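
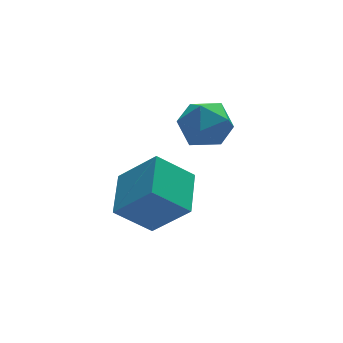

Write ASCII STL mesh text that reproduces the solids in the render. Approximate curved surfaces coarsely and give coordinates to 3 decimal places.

solid 
facet normal -0.661 0.746 0.075
outer loop
vertex -1.544 -0.038 3.088
vertex -1.971 -0.495 3.867
vertex -1.224 0.152 4.015
endloop
endfacet
facet normal -0.041 0.981 -0.187
outer loop
vertex -1.544 -0.038 3.088
vertex -1.224 0.152 4.015
vertex -0.565 0.038 3.273
endloop
endfacet
facet normal 0.100 0.614 -0.783
outer loop
vertex -1.544 -0.038 3.088
vertex -0.565 0.038 3.273
vertex -0.905 -0.68 2.666
endloop
endfacet
facet normal -0.434 0.152 -0.888
outer loop
vertex -1.544 -0.038 3.088
vertex -0.905 -0.68 2.666
vertex -1.773 -1.009 3.034
endloop
endfacet
facet normal -0.904 0.233 -0.359
outer loop
vertex -1.544 -0.038 3.088
vertex -1.773 -1.009 3.034
vertex -1.971 -0.495 3.867
endloop
endfacet
facet normal 0.469 0.834 0.289
outer loop
vertex -0.565 0.038 3.273
vertex -1.224 0.152 4.015
vertex -0.387 -0.371 4.166
endloop
endfacet
facet normal -0.534 0.454 0.713
outer loop
vertex -1.224 0.152 4.015
vertex -1.971 -0.495 3.867
vertex -1.255 -0.7 4.534
endloop
endfacet
facet normal -0.926 -0.377 0.012
outer loop
vertex -1.971 -0.495 3.867
vertex -1.773 -1.009 3.034
vertex -1.595 -1.418 3.927
endloop
endfacet
facet normal -0.165 -0.509 -0.845
outer loop
vertex -1.773 -1.009 3.034
vertex -0.905 -0.68 2.666
vertex -0.936 -1.532 3.185
endloop
endfacet
facet normal 0.698 0.240 -0.675
outer loop
vertex -0.905 -0.68 2.666
vertex -0.565 0.038 3.273
vertex -0.189 -0.885 3.333
endloop
endfacet
facet normal 0.434 -0.152 0.888
outer loop
vertex -0.616 -1.342 4.112
vertex -0.387 -0.371 4.166
vertex -1.255 -0.7 4.534
endloop
endfacet
facet normal -0.100 -0.614 0.783
outer loop
vertex -0.616 -1.342 4.112
vertex -1.255 -0.7 4.534
vertex -1.595 -1.418 3.927
endloop
endfacet
facet normal 0.041 -0.981 0.187
outer loop
vertex -0.616 -1.342 4.112
vertex -1.595 -1.418 3.927
vertex -0.936 -1.532 3.185
endloop
endfacet
facet normal 0.661 -0.746 -0.075
outer loop
vertex -0.616 -1.342 4.112
vertex -0.936 -1.532 3.185
vertex -0.189 -0.885 3.333
endloop
endfacet
facet normal 0.904 -0.233 0.359
outer loop
vertex -0.616 -1.342 4.112
vertex -0.189 -0.885 3.333
vertex -0.387 -0.371 4.166
endloop
endfacet
facet normal 0.165 0.509 0.845
outer loop
vertex -1.255 -0.7 4.534
vertex -0.387 -0.371 4.166
vertex -1.224 0.152 4.015
endloop
endfacet
facet normal -0.698 -0.240 0.675
outer loop
vertex -1.595 -1.418 3.927
vertex -1.255 -0.7 4.534
vertex -1.971 -0.495 3.867
endloop
endfacet
facet normal -0.469 -0.834 -0.289
outer loop
vertex -0.936 -1.532 3.185
vertex -1.595 -1.418 3.927
vertex -1.773 -1.009 3.034
endloop
endfacet
facet normal 0.534 -0.454 -0.713
outer loop
vertex -0.189 -0.885 3.333
vertex -0.936 -1.532 3.185
vertex -0.905 -0.68 2.666
endloop
endfacet
facet normal 0.926 0.377 -0.012
outer loop
vertex -0.387 -0.371 4.166
vertex -0.189 -0.885 3.333
vertex -0.565 0.038 3.273
endloop
endfacet
facet normal -0.725 0.209 0.656
outer loop
vertex -4.373 -4.116 3.963
vertex -3.626 -2.731 4.347
vertex -5.263 -3.29 2.717
endloop
endfacet
facet normal -0.461 -0.855 -0.238
outer loop
vertex -4.154 -3.609 1.713
vertex -4.373 -4.116 3.963
vertex -5.263 -3.29 2.717
endloop
endfacet
facet normal -0.725 0.208 0.657
outer loop
vertex -5.263 -3.29 2.717
vertex -3.626 -2.731 4.347
vertex -4.517 -1.905 3.101
endloop
endfacet
facet normal -0.512 0.474 -0.716
outer loop
vertex -4.517 -1.905 3.101
vertex -4.154 -3.609 1.713
vertex -5.263 -3.29 2.717
endloop
endfacet
facet normal 0.512 -0.475 0.716
outer loop
vertex -4.373 -4.116 3.963
vertex -2.517 -3.05 3.343
vertex -3.626 -2.731 4.347
endloop
endfacet
facet normal -0.461 -0.855 -0.238
outer loop
vertex -3.263 -4.435 2.959
vertex -4.373 -4.116 3.963
vertex -4.154 -3.609 1.713
endloop
endfacet
facet normal 0.512 -0.474 0.716
outer loop
vertex -3.263 -4.435 2.959
vertex -2.517 -3.05 3.343
vertex -4.373 -4.116 3.963
endloop
endfacet
facet normal 0.461 0.855 0.237
outer loop
vertex -3.626 -2.731 4.347
vertex -2.517 -3.05 3.343
vertex -4.517 -1.905 3.101
endloop
endfacet
facet normal -0.512 0.475 -0.716
outer loop
vertex -3.407 -2.224 2.097
vertex -4.154 -3.609 1.713
vertex -4.517 -1.905 3.101
endloop
endfacet
facet normal 0.461 0.855 0.238
outer loop
vertex -4.517 -1.905 3.101
vertex -2.517 -3.05 3.343
vertex -3.407 -2.224 2.097
endloop
endfacet
facet normal 0.725 -0.209 -0.657
outer loop
vertex -3.407 -2.224 2.097
vertex -3.263 -4.435 2.959
vertex -4.154 -3.609 1.713
endloop
endfacet
facet normal 0.725 -0.209 -0.656
outer loop
vertex -2.517 -3.05 3.343
vertex -3.263 -4.435 2.959
vertex -3.407 -2.224 2.097
endloop
endfacet

endsolid


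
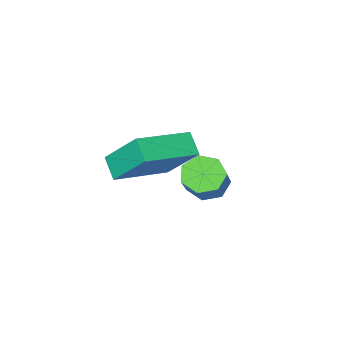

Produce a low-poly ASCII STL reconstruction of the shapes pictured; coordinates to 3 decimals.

solid 
facet normal -0.975 -0.023 -0.223
outer loop
vertex 1.785 2.27 1.33
vertex 1.408 3.588 2.841
vertex 1.907 3.002 0.722
endloop
endfacet
facet normal 0.185 -0.646 -0.741
outer loop
vertex 3.992 3.052 1.199
vertex 1.785 2.27 1.33
vertex 1.907 3.002 0.722
endloop
endfacet
facet normal -0.975 -0.024 -0.223
outer loop
vertex 1.907 3.002 0.722
vertex 1.408 3.588 2.841
vertex 1.529 4.32 2.233
endloop
endfacet
facet normal 0.127 0.763 -0.634
outer loop
vertex 1.529 4.32 2.233
vertex 3.992 3.052 1.199
vertex 1.907 3.002 0.722
endloop
endfacet
facet normal -0.127 -0.763 0.634
outer loop
vertex 1.785 2.27 1.33
vertex 3.493 3.638 3.318
vertex 1.408 3.588 2.841
endloop
endfacet
facet normal 0.185 -0.646 -0.741
outer loop
vertex 3.871 2.32 1.807
vertex 1.785 2.27 1.33
vertex 3.992 3.052 1.199
endloop
endfacet
facet normal -0.127 -0.763 0.634
outer loop
vertex 3.871 2.32 1.807
vertex 3.493 3.638 3.318
vertex 1.785 2.27 1.33
endloop
endfacet
facet normal -0.185 0.646 0.741
outer loop
vertex 1.408 3.588 2.841
vertex 3.493 3.638 3.318
vertex 1.529 4.32 2.233
endloop
endfacet
facet normal 0.127 0.763 -0.634
outer loop
vertex 3.615 4.37 2.71
vertex 3.992 3.052 1.199
vertex 1.529 4.32 2.233
endloop
endfacet
facet normal -0.185 0.646 0.741
outer loop
vertex 1.529 4.32 2.233
vertex 3.493 3.638 3.318
vertex 3.615 4.37 2.71
endloop
endfacet
facet normal 0.975 0.024 0.223
outer loop
vertex 3.615 4.37 2.71
vertex 3.871 2.32 1.807
vertex 3.992 3.052 1.199
endloop
endfacet
facet normal 0.974 0.023 0.224
outer loop
vertex 3.493 3.638 3.318
vertex 3.871 2.32 1.807
vertex 3.615 4.37 2.71
endloop
endfacet
facet normal -0.461 -0.546 -0.700
outer loop
vertex -0.236 1.869 -2.246
vertex -0.696 1.525 -1.675
vertex -0.842 2.197 -2.103
endloop
endfacet
facet normal 0.215 0.696 -0.685
outer loop
vertex -0.236 1.869 -2.246
vertex -0.842 2.197 -2.103
vertex 0.716 3.0 -0.796
endloop
endfacet
facet normal 0.215 0.696 -0.685
outer loop
vertex 0.716 3.0 -0.796
vertex -0.842 2.197 -2.103
vertex 0.11 3.327 -0.654
endloop
endfacet
facet normal 0.459 0.547 0.700
outer loop
vertex 0.716 3.0 -0.796
vertex 0.11 3.327 -0.654
vertex 0.256 2.655 -0.225
endloop
endfacet
facet normal -0.460 -0.546 -0.700
outer loop
vertex -0.842 2.197 -2.103
vertex -0.696 1.525 -1.675
vertex -1.337 2.018 -1.638
endloop
endfacet
facet normal -0.540 0.798 -0.268
outer loop
vertex -0.842 2.197 -2.103
vertex -1.337 2.018 -1.638
vertex 0.11 3.327 -0.654
endloop
endfacet
facet normal -0.540 0.798 -0.268
outer loop
vertex 0.11 3.327 -0.654
vertex -1.337 2.018 -1.638
vertex -0.386 3.148 -0.189
endloop
endfacet
facet normal 0.459 0.547 0.700
outer loop
vertex 0.11 3.327 -0.654
vertex -0.386 3.148 -0.189
vertex 0.256 2.655 -0.225
endloop
endfacet
facet normal -0.460 -0.546 -0.700
outer loop
vertex -1.337 2.018 -1.638
vertex -0.696 1.525 -1.675
vertex -1.35 1.468 -1.201
endloop
endfacet
facet normal -0.888 0.299 0.350
outer loop
vertex -1.337 2.018 -1.638
vertex -1.35 1.468 -1.201
vertex -0.386 3.148 -0.189
endloop
endfacet
facet normal -0.888 0.298 0.350
outer loop
vertex -0.386 3.148 -0.189
vertex -1.35 1.468 -1.201
vertex -0.398 2.598 0.249
endloop
endfacet
facet normal 0.459 0.547 0.700
outer loop
vertex -0.386 3.148 -0.189
vertex -0.398 2.598 0.249
vertex 0.256 2.655 -0.225
endloop
endfacet
facet normal -0.460 -0.547 -0.700
outer loop
vertex -1.35 1.468 -1.201
vertex -0.696 1.525 -1.675
vertex -0.87 0.961 -1.12
endloop
endfacet
facet normal -0.568 -0.425 0.704
outer loop
vertex -1.35 1.468 -1.201
vertex -0.87 0.961 -1.12
vertex -0.398 2.598 0.249
endloop
endfacet
facet normal -0.567 -0.426 0.705
outer loop
vertex -0.398 2.598 0.249
vertex -0.87 0.961 -1.12
vertex 0.082 2.091 0.329
endloop
endfacet
facet normal 0.460 0.546 0.700
outer loop
vertex -0.398 2.598 0.249
vertex 0.082 2.091 0.329
vertex 0.256 2.655 -0.225
endloop
endfacet
facet normal -0.460 -0.547 -0.700
outer loop
vertex -0.87 0.961 -1.12
vertex -0.696 1.525 -1.675
vertex -0.259 0.878 -1.457
endloop
endfacet
facet normal 0.179 -0.829 0.529
outer loop
vertex -0.87 0.961 -1.12
vertex -0.259 0.878 -1.457
vertex 0.082 2.091 0.329
endloop
endfacet
facet normal 0.180 -0.829 0.529
outer loop
vertex 0.082 2.091 0.329
vertex -0.259 0.878 -1.457
vertex 0.693 2.009 -0.008
endloop
endfacet
facet normal 0.460 0.546 0.700
outer loop
vertex 0.082 2.091 0.329
vertex 0.693 2.009 -0.008
vertex 0.256 2.655 -0.225
endloop
endfacet
facet normal -0.460 -0.546 -0.700
outer loop
vertex -0.259 0.878 -1.457
vertex -0.696 1.525 -1.675
vertex 0.023 1.283 -1.958
endloop
endfacet
facet normal 0.792 -0.608 -0.046
outer loop
vertex -0.259 0.878 -1.457
vertex 0.023 1.283 -1.958
vertex 0.693 2.009 -0.008
endloop
endfacet
facet normal 0.792 -0.609 -0.045
outer loop
vertex 0.693 2.009 -0.008
vertex 0.023 1.283 -1.958
vertex 0.975 2.413 -0.509
endloop
endfacet
facet normal 0.460 0.546 0.700
outer loop
vertex 0.693 2.009 -0.008
vertex 0.975 2.413 -0.509
vertex 0.256 2.655 -0.225
endloop
endfacet
facet normal -0.460 -0.547 -0.700
outer loop
vertex 0.023 1.283 -1.958
vertex -0.696 1.525 -1.675
vertex -0.236 1.869 -2.246
endloop
endfacet
facet normal 0.808 0.070 -0.585
outer loop
vertex 0.023 1.283 -1.958
vertex -0.236 1.869 -2.246
vertex 0.975 2.413 -0.509
endloop
endfacet
facet normal 0.808 0.070 -0.585
outer loop
vertex 0.975 2.413 -0.509
vertex -0.236 1.869 -2.246
vertex 0.716 3.0 -0.796
endloop
endfacet
facet normal 0.460 0.546 0.700
outer loop
vertex 0.975 2.413 -0.509
vertex 0.716 3.0 -0.796
vertex 0.256 2.655 -0.225
endloop
endfacet

endsolid


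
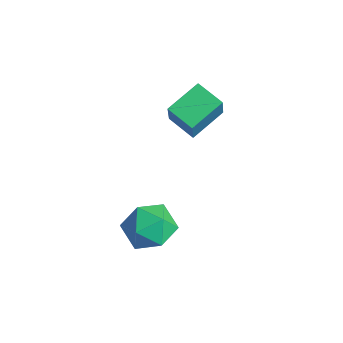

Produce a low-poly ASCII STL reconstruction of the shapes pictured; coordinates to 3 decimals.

solid 
facet normal -0.926 -0.223 0.305
outer loop
vertex -3.04 0.748 1.6
vertex -3.227 2.366 2.213
vertex -3.612 1.212 0.202
endloop
endfacet
facet normal 0.107 -0.930 -0.352
outer loop
vertex -2.353 1.514 -0.213
vertex -3.04 0.748 1.6
vertex -3.612 1.212 0.202
endloop
endfacet
facet normal -0.926 -0.223 0.305
outer loop
vertex -3.612 1.212 0.202
vertex -3.227 2.366 2.213
vertex -3.799 2.829 0.815
endloop
endfacet
facet normal -0.362 0.294 -0.885
outer loop
vertex -3.799 2.829 0.815
vertex -2.353 1.514 -0.213
vertex -3.612 1.212 0.202
endloop
endfacet
facet normal 0.362 -0.293 0.885
outer loop
vertex -3.04 0.748 1.6
vertex -1.968 2.668 1.798
vertex -3.227 2.366 2.213
endloop
endfacet
facet normal 0.108 -0.930 -0.352
outer loop
vertex -1.781 1.051 1.185
vertex -3.04 0.748 1.6
vertex -2.353 1.514 -0.213
endloop
endfacet
facet normal 0.362 -0.293 0.885
outer loop
vertex -1.781 1.051 1.185
vertex -1.968 2.668 1.798
vertex -3.04 0.748 1.6
endloop
endfacet
facet normal -0.107 0.930 0.352
outer loop
vertex -3.227 2.366 2.213
vertex -1.968 2.668 1.798
vertex -3.799 2.829 0.815
endloop
endfacet
facet normal -0.362 0.293 -0.885
outer loop
vertex -2.54 3.132 0.4
vertex -2.353 1.514 -0.213
vertex -3.799 2.829 0.815
endloop
endfacet
facet normal -0.108 0.930 0.353
outer loop
vertex -3.799 2.829 0.815
vertex -1.968 2.668 1.798
vertex -2.54 3.132 0.4
endloop
endfacet
facet normal 0.926 0.223 -0.305
outer loop
vertex -2.54 3.132 0.4
vertex -1.781 1.051 1.185
vertex -2.353 1.514 -0.213
endloop
endfacet
facet normal 0.926 0.223 -0.305
outer loop
vertex -1.968 2.668 1.798
vertex -1.781 1.051 1.185
vertex -2.54 3.132 0.4
endloop
endfacet
facet normal 0.209 -0.328 0.921
outer loop
vertex -0.554 -1.194 -2.503
vertex -1.689 -1.661 -2.412
vertex -0.775 -2.349 -2.864
endloop
endfacet
facet normal 0.796 -0.314 0.517
outer loop
vertex -0.554 -1.194 -2.503
vertex -0.775 -2.349 -2.864
vertex -0.049 -1.622 -3.541
endloop
endfacet
facet normal 0.890 0.355 0.287
outer loop
vertex -0.554 -1.194 -2.503
vertex -0.049 -1.622 -3.541
vertex -0.514 -0.484 -3.507
endloop
endfacet
facet normal 0.360 0.755 0.548
outer loop
vertex -0.554 -1.194 -2.503
vertex -0.514 -0.484 -3.507
vertex -1.528 -0.507 -2.809
endloop
endfacet
facet normal -0.061 0.332 0.941
outer loop
vertex -0.554 -1.194 -2.503
vertex -1.528 -0.507 -2.809
vertex -1.689 -1.661 -2.412
endloop
endfacet
facet normal 0.682 -0.729 -0.052
outer loop
vertex -0.049 -1.622 -3.541
vertex -0.775 -2.349 -2.864
vertex -0.872 -2.353 -4.091
endloop
endfacet
facet normal -0.268 -0.752 0.602
outer loop
vertex -0.775 -2.349 -2.864
vertex -1.689 -1.661 -2.412
vertex -1.886 -2.376 -3.393
endloop
endfacet
facet normal -0.705 0.317 0.634
outer loop
vertex -1.689 -1.661 -2.412
vertex -1.528 -0.507 -2.809
vertex -2.351 -1.238 -3.359
endloop
endfacet
facet normal -0.024 1.000 -0.001
outer loop
vertex -1.528 -0.507 -2.809
vertex -0.514 -0.484 -3.507
vertex -1.625 -0.511 -4.036
endloop
endfacet
facet normal 0.833 0.353 -0.425
outer loop
vertex -0.514 -0.484 -3.507
vertex -0.049 -1.622 -3.541
vertex -0.711 -1.199 -4.488
endloop
endfacet
facet normal -0.360 -0.755 -0.548
outer loop
vertex -1.846 -1.666 -4.397
vertex -0.872 -2.353 -4.091
vertex -1.886 -2.376 -3.393
endloop
endfacet
facet normal -0.890 -0.355 -0.287
outer loop
vertex -1.846 -1.666 -4.397
vertex -1.886 -2.376 -3.393
vertex -2.351 -1.238 -3.359
endloop
endfacet
facet normal -0.796 0.314 -0.517
outer loop
vertex -1.846 -1.666 -4.397
vertex -2.351 -1.238 -3.359
vertex -1.625 -0.511 -4.036
endloop
endfacet
facet normal -0.209 0.328 -0.921
outer loop
vertex -1.846 -1.666 -4.397
vertex -1.625 -0.511 -4.036
vertex -0.711 -1.199 -4.488
endloop
endfacet
facet normal 0.061 -0.332 -0.941
outer loop
vertex -1.846 -1.666 -4.397
vertex -0.711 -1.199 -4.488
vertex -0.872 -2.353 -4.091
endloop
endfacet
facet normal 0.024 -1.000 0.001
outer loop
vertex -1.886 -2.376 -3.393
vertex -0.872 -2.353 -4.091
vertex -0.775 -2.349 -2.864
endloop
endfacet
facet normal -0.833 -0.353 0.425
outer loop
vertex -2.351 -1.238 -3.359
vertex -1.886 -2.376 -3.393
vertex -1.689 -1.661 -2.412
endloop
endfacet
facet normal -0.682 0.729 0.052
outer loop
vertex -1.625 -0.511 -4.036
vertex -2.351 -1.238 -3.359
vertex -1.528 -0.507 -2.809
endloop
endfacet
facet normal 0.268 0.752 -0.602
outer loop
vertex -0.711 -1.199 -4.488
vertex -1.625 -0.511 -4.036
vertex -0.514 -0.484 -3.507
endloop
endfacet
facet normal 0.705 -0.317 -0.634
outer loop
vertex -0.872 -2.353 -4.091
vertex -0.711 -1.199 -4.488
vertex -0.049 -1.622 -3.541
endloop
endfacet

endsolid


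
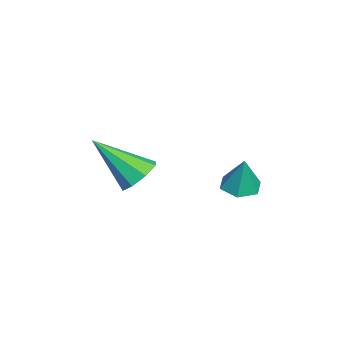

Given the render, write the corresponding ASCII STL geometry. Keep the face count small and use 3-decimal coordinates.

solid 
facet normal -0.250 -0.106 -0.962
outer loop
vertex 3.129 1.993 0.976
vertex 2.743 1.396 1.142
vertex 2.424 2.052 1.153
endloop
endfacet
facet normal 0.150 0.947 0.283
outer loop
vertex 3.129 1.993 0.976
vertex 2.424 2.052 1.153
vertex 3.097 1.544 2.498
endloop
endfacet
facet normal -0.250 -0.106 -0.962
outer loop
vertex 2.424 2.052 1.153
vertex 2.743 1.396 1.142
vertex 2.038 1.455 1.319
endloop
endfacet
facet normal -0.637 0.559 0.530
outer loop
vertex 2.424 2.052 1.153
vertex 2.038 1.455 1.319
vertex 3.097 1.544 2.498
endloop
endfacet
facet normal -0.250 -0.104 -0.963
outer loop
vertex 2.038 1.455 1.319
vertex 2.743 1.396 1.142
vertex 2.357 0.799 1.307
endloop
endfacet
facet normal -0.685 -0.345 0.641
outer loop
vertex 2.038 1.455 1.319
vertex 2.357 0.799 1.307
vertex 3.097 1.544 2.498
endloop
endfacet
facet normal -0.250 -0.104 -0.963
outer loop
vertex 2.357 0.799 1.307
vertex 2.743 1.396 1.142
vertex 3.063 0.74 1.13
endloop
endfacet
facet normal 0.055 -0.861 0.505
outer loop
vertex 2.357 0.799 1.307
vertex 3.063 0.74 1.13
vertex 3.097 1.544 2.498
endloop
endfacet
facet normal -0.251 -0.105 -0.962
outer loop
vertex 3.063 0.74 1.13
vertex 2.743 1.396 1.142
vertex 3.449 1.337 0.964
endloop
endfacet
facet normal 0.843 -0.473 0.257
outer loop
vertex 3.063 0.74 1.13
vertex 3.449 1.337 0.964
vertex 3.097 1.544 2.498
endloop
endfacet
facet normal -0.251 -0.105 -0.962
outer loop
vertex 3.449 1.337 0.964
vertex 2.743 1.396 1.142
vertex 3.129 1.993 0.976
endloop
endfacet
facet normal 0.890 0.432 0.146
outer loop
vertex 3.449 1.337 0.964
vertex 3.129 1.993 0.976
vertex 3.097 1.544 2.498
endloop
endfacet
facet normal 0.096 0.719 -0.688
outer loop
vertex 4.086 -1.6 2.191
vertex 3.424 -1.886 1.8
vertex 3.554 -1.335 2.394
endloop
endfacet
facet normal 0.462 0.285 0.840
outer loop
vertex 4.086 -1.6 2.191
vertex 3.554 -1.335 2.394
vertex 3.216 -3.454 3.3
endloop
endfacet
facet normal 0.095 0.719 -0.688
outer loop
vertex 3.554 -1.335 2.394
vertex 3.424 -1.886 1.8
vertex 2.946 -1.393 2.249
endloop
endfacet
facet normal -0.248 0.414 0.876
outer loop
vertex 3.554 -1.335 2.394
vertex 2.946 -1.393 2.249
vertex 3.216 -3.454 3.3
endloop
endfacet
facet normal 0.095 0.719 -0.688
outer loop
vertex 2.946 -1.393 2.249
vertex 3.424 -1.886 1.8
vertex 2.618 -1.74 1.841
endloop
endfacet
facet normal -0.832 0.162 0.531
outer loop
vertex 2.946 -1.393 2.249
vertex 2.618 -1.74 1.841
vertex 3.216 -3.454 3.3
endloop
endfacet
facet normal 0.095 0.720 -0.688
outer loop
vertex 2.618 -1.74 1.841
vertex 3.424 -1.886 1.8
vertex 2.762 -2.172 1.409
endloop
endfacet
facet normal -0.946 -0.323 0.008
outer loop
vertex 2.618 -1.74 1.841
vertex 2.762 -2.172 1.409
vertex 3.216 -3.454 3.3
endloop
endfacet
facet normal 0.095 0.720 -0.687
outer loop
vertex 2.762 -2.172 1.409
vertex 3.424 -1.886 1.8
vertex 3.294 -2.436 1.206
endloop
endfacet
facet normal -0.524 -0.758 -0.388
outer loop
vertex 2.762 -2.172 1.409
vertex 3.294 -2.436 1.206
vertex 3.216 -3.454 3.3
endloop
endfacet
facet normal 0.095 0.720 -0.687
outer loop
vertex 3.294 -2.436 1.206
vertex 3.424 -1.886 1.8
vertex 3.902 -2.378 1.351
endloop
endfacet
facet normal 0.186 -0.886 -0.424
outer loop
vertex 3.294 -2.436 1.206
vertex 3.902 -2.378 1.351
vertex 3.216 -3.454 3.3
endloop
endfacet
facet normal 0.095 0.720 -0.687
outer loop
vertex 3.902 -2.378 1.351
vertex 3.424 -1.886 1.8
vertex 4.23 -2.032 1.759
endloop
endfacet
facet normal 0.769 -0.635 -0.080
outer loop
vertex 3.902 -2.378 1.351
vertex 4.23 -2.032 1.759
vertex 3.216 -3.454 3.3
endloop
endfacet
facet normal 0.095 0.720 -0.688
outer loop
vertex 4.23 -2.032 1.759
vertex 3.424 -1.886 1.8
vertex 4.086 -1.6 2.191
endloop
endfacet
facet normal 0.884 -0.149 0.444
outer loop
vertex 4.23 -2.032 1.759
vertex 4.086 -1.6 2.191
vertex 3.216 -3.454 3.3
endloop
endfacet

endsolid


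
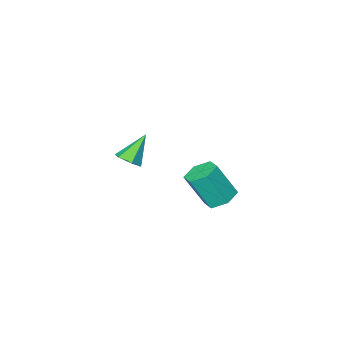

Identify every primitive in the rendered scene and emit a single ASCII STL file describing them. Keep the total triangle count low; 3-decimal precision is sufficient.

solid 
facet normal 0.632 0.105 -0.767
outer loop
vertex 3.817 -2.913 -3.005
vertex 3.439 -2.294 -3.232
vertex 4.019 -2.228 -2.745
endloop
endfacet
facet normal 0.470 -0.431 0.770
outer loop
vertex 3.817 -2.913 -3.005
vertex 4.019 -2.228 -2.745
vertex 2.281 -2.486 -1.828
endloop
endfacet
facet normal 0.632 0.105 -0.767
outer loop
vertex 4.019 -2.228 -2.745
vertex 3.439 -2.294 -3.232
vertex 3.641 -1.609 -2.972
endloop
endfacet
facet normal 0.344 0.501 0.794
outer loop
vertex 4.019 -2.228 -2.745
vertex 3.641 -1.609 -2.972
vertex 2.281 -2.486 -1.828
endloop
endfacet
facet normal 0.632 0.105 -0.767
outer loop
vertex 3.641 -1.609 -2.972
vertex 3.439 -2.294 -3.232
vertex 3.061 -1.675 -3.459
endloop
endfacet
facet normal -0.340 0.897 0.283
outer loop
vertex 3.641 -1.609 -2.972
vertex 3.061 -1.675 -3.459
vertex 2.281 -2.486 -1.828
endloop
endfacet
facet normal 0.632 0.105 -0.767
outer loop
vertex 3.061 -1.675 -3.459
vertex 3.439 -2.294 -3.232
vertex 2.859 -2.36 -3.719
endloop
endfacet
facet normal -0.899 0.360 -0.251
outer loop
vertex 3.061 -1.675 -3.459
vertex 2.859 -2.36 -3.719
vertex 2.281 -2.486 -1.828
endloop
endfacet
facet normal 0.632 0.105 -0.767
outer loop
vertex 2.859 -2.36 -3.719
vertex 3.439 -2.294 -3.232
vertex 3.237 -2.979 -3.492
endloop
endfacet
facet normal -0.773 -0.572 -0.274
outer loop
vertex 2.859 -2.36 -3.719
vertex 3.237 -2.979 -3.492
vertex 2.281 -2.486 -1.828
endloop
endfacet
facet normal 0.632 0.105 -0.767
outer loop
vertex 3.237 -2.979 -3.492
vertex 3.439 -2.294 -3.232
vertex 3.817 -2.913 -3.005
endloop
endfacet
facet normal -0.088 -0.968 0.236
outer loop
vertex 3.237 -2.979 -3.492
vertex 3.817 -2.913 -3.005
vertex 2.281 -2.486 -1.828
endloop
endfacet
facet normal -0.386 0.306 -0.870
outer loop
vertex 2.825 3.71 -2.998
vertex 2.212 4.197 -2.555
vertex 3.003 4.564 -2.777
endloop
endfacet
facet normal 0.901 -0.077 -0.427
outer loop
vertex 2.825 3.71 -2.998
vertex 3.003 4.564 -2.777
vertex 3.601 3.095 -1.249
endloop
endfacet
facet normal 0.901 -0.077 -0.427
outer loop
vertex 3.601 3.095 -1.249
vertex 3.003 4.564 -2.777
vertex 3.779 3.949 -1.028
endloop
endfacet
facet normal 0.387 -0.306 0.870
outer loop
vertex 3.601 3.095 -1.249
vertex 3.779 3.949 -1.028
vertex 2.988 3.583 -0.805
endloop
endfacet
facet normal -0.386 0.306 -0.870
outer loop
vertex 3.003 4.564 -2.777
vertex 2.212 4.197 -2.555
vertex 2.39 5.051 -2.334
endloop
endfacet
facet normal 0.622 0.783 -0.001
outer loop
vertex 3.003 4.564 -2.777
vertex 2.39 5.051 -2.334
vertex 3.779 3.949 -1.028
endloop
endfacet
facet normal 0.622 0.783 -0.001
outer loop
vertex 3.779 3.949 -1.028
vertex 2.39 5.051 -2.334
vertex 3.166 4.437 -0.584
endloop
endfacet
facet normal 0.387 -0.306 0.870
outer loop
vertex 3.779 3.949 -1.028
vertex 3.166 4.437 -0.584
vertex 2.988 3.583 -0.805
endloop
endfacet
facet normal -0.387 0.306 -0.870
outer loop
vertex 2.39 5.051 -2.334
vertex 2.212 4.197 -2.555
vertex 1.599 4.685 -2.111
endloop
endfacet
facet normal -0.278 0.861 0.426
outer loop
vertex 2.39 5.051 -2.334
vertex 1.599 4.685 -2.111
vertex 3.166 4.437 -0.584
endloop
endfacet
facet normal -0.279 0.860 0.426
outer loop
vertex 3.166 4.437 -0.584
vertex 1.599 4.685 -2.111
vertex 2.375 4.07 -0.362
endloop
endfacet
facet normal 0.386 -0.306 0.870
outer loop
vertex 3.166 4.437 -0.584
vertex 2.375 4.07 -0.362
vertex 2.988 3.583 -0.805
endloop
endfacet
facet normal -0.387 0.306 -0.870
outer loop
vertex 1.599 4.685 -2.111
vertex 2.212 4.197 -2.555
vertex 1.421 3.831 -2.332
endloop
endfacet
facet normal -0.901 0.077 0.427
outer loop
vertex 1.599 4.685 -2.111
vertex 1.421 3.831 -2.332
vertex 2.375 4.07 -0.362
endloop
endfacet
facet normal -0.901 0.077 0.427
outer loop
vertex 2.375 4.07 -0.362
vertex 1.421 3.831 -2.332
vertex 2.197 3.216 -0.583
endloop
endfacet
facet normal 0.386 -0.306 0.870
outer loop
vertex 2.375 4.07 -0.362
vertex 2.197 3.216 -0.583
vertex 2.988 3.583 -0.805
endloop
endfacet
facet normal -0.387 0.306 -0.870
outer loop
vertex 1.421 3.831 -2.332
vertex 2.212 4.197 -2.555
vertex 2.034 3.343 -2.776
endloop
endfacet
facet normal -0.622 -0.783 0.001
outer loop
vertex 1.421 3.831 -2.332
vertex 2.034 3.343 -2.776
vertex 2.197 3.216 -0.583
endloop
endfacet
facet normal -0.622 -0.783 0.001
outer loop
vertex 2.197 3.216 -0.583
vertex 2.034 3.343 -2.776
vertex 2.81 2.729 -1.026
endloop
endfacet
facet normal 0.386 -0.306 0.870
outer loop
vertex 2.197 3.216 -0.583
vertex 2.81 2.729 -1.026
vertex 2.988 3.583 -0.805
endloop
endfacet
facet normal -0.386 0.306 -0.870
outer loop
vertex 2.034 3.343 -2.776
vertex 2.212 4.197 -2.555
vertex 2.825 3.71 -2.998
endloop
endfacet
facet normal 0.280 -0.860 -0.426
outer loop
vertex 2.034 3.343 -2.776
vertex 2.825 3.71 -2.998
vertex 2.81 2.729 -1.026
endloop
endfacet
facet normal 0.278 -0.861 -0.426
outer loop
vertex 2.81 2.729 -1.026
vertex 2.825 3.71 -2.998
vertex 3.601 3.095 -1.249
endloop
endfacet
facet normal 0.387 -0.306 0.870
outer loop
vertex 2.81 2.729 -1.026
vertex 3.601 3.095 -1.249
vertex 2.988 3.583 -0.805
endloop
endfacet

endsolid


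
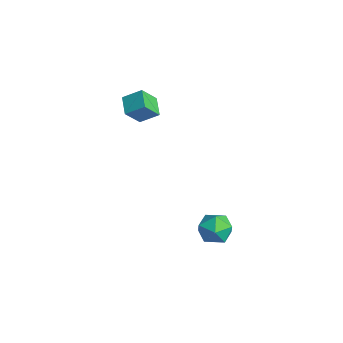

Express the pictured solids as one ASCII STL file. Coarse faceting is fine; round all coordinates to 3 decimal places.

solid 
facet normal -0.433 0.877 -0.211
outer loop
vertex 2.239 2.78 -4.475
vertex 1.18 2.265 -4.444
vertex 1.639 2.727 -3.463
endloop
endfacet
facet normal 0.175 0.972 0.155
outer loop
vertex 2.239 2.78 -4.475
vertex 1.639 2.727 -3.463
vertex 2.798 2.52 -3.471
endloop
endfacet
facet normal 0.705 0.675 -0.218
outer loop
vertex 2.239 2.78 -4.475
vertex 2.798 2.52 -3.471
vertex 3.056 1.932 -4.458
endloop
endfacet
facet normal 0.427 0.395 -0.814
outer loop
vertex 2.239 2.78 -4.475
vertex 3.056 1.932 -4.458
vertex 2.056 1.774 -5.059
endloop
endfacet
facet normal -0.276 0.520 -0.808
outer loop
vertex 2.239 2.78 -4.475
vertex 2.056 1.774 -5.059
vertex 1.18 2.265 -4.444
endloop
endfacet
facet normal 0.117 0.623 0.774
outer loop
vertex 2.798 2.52 -3.471
vertex 1.639 2.727 -3.463
vertex 2.084 1.846 -2.821
endloop
endfacet
facet normal -0.864 0.469 0.184
outer loop
vertex 1.639 2.727 -3.463
vertex 1.18 2.265 -4.444
vertex 1.084 1.688 -3.422
endloop
endfacet
facet normal -0.611 -0.109 -0.784
outer loop
vertex 1.18 2.265 -4.444
vertex 2.056 1.774 -5.059
vertex 1.342 1.1 -4.409
endloop
endfacet
facet normal 0.525 -0.312 -0.792
outer loop
vertex 2.056 1.774 -5.059
vertex 3.056 1.932 -4.458
vertex 2.501 0.893 -4.417
endloop
endfacet
facet normal 0.975 0.141 0.171
outer loop
vertex 3.056 1.932 -4.458
vertex 2.798 2.52 -3.471
vertex 2.96 1.355 -3.436
endloop
endfacet
facet normal -0.427 -0.395 0.814
outer loop
vertex 1.901 0.84 -3.405
vertex 2.084 1.846 -2.821
vertex 1.084 1.688 -3.422
endloop
endfacet
facet normal -0.705 -0.675 0.218
outer loop
vertex 1.901 0.84 -3.405
vertex 1.084 1.688 -3.422
vertex 1.342 1.1 -4.409
endloop
endfacet
facet normal -0.175 -0.972 -0.155
outer loop
vertex 1.901 0.84 -3.405
vertex 1.342 1.1 -4.409
vertex 2.501 0.893 -4.417
endloop
endfacet
facet normal 0.433 -0.877 0.211
outer loop
vertex 1.901 0.84 -3.405
vertex 2.501 0.893 -4.417
vertex 2.96 1.355 -3.436
endloop
endfacet
facet normal 0.276 -0.520 0.808
outer loop
vertex 1.901 0.84 -3.405
vertex 2.96 1.355 -3.436
vertex 2.084 1.846 -2.821
endloop
endfacet
facet normal -0.525 0.312 0.792
outer loop
vertex 1.084 1.688 -3.422
vertex 2.084 1.846 -2.821
vertex 1.639 2.727 -3.463
endloop
endfacet
facet normal -0.975 -0.141 -0.171
outer loop
vertex 1.342 1.1 -4.409
vertex 1.084 1.688 -3.422
vertex 1.18 2.265 -4.444
endloop
endfacet
facet normal -0.117 -0.623 -0.774
outer loop
vertex 2.501 0.893 -4.417
vertex 1.342 1.1 -4.409
vertex 2.056 1.774 -5.059
endloop
endfacet
facet normal 0.864 -0.469 -0.184
outer loop
vertex 2.96 1.355 -3.436
vertex 2.501 0.893 -4.417
vertex 3.056 1.932 -4.458
endloop
endfacet
facet normal 0.611 0.109 0.784
outer loop
vertex 2.084 1.846 -2.821
vertex 2.96 1.355 -3.436
vertex 2.798 2.52 -3.471
endloop
endfacet
facet normal -0.885 0.281 0.372
outer loop
vertex -4.054 0.13 4.565
vertex -4.23 1.144 3.38
vertex -4.673 -0.843 3.826
endloop
endfacet
facet normal 0.113 -0.646 0.755
outer loop
vertex -3.47 -1.224 3.32
vertex -4.054 0.13 4.565
vertex -4.673 -0.843 3.826
endloop
endfacet
facet normal -0.885 0.281 0.372
outer loop
vertex -4.673 -0.843 3.826
vertex -4.23 1.144 3.38
vertex -4.85 0.171 2.64
endloop
endfacet
facet normal -0.452 -0.710 -0.540
outer loop
vertex -4.85 0.171 2.64
vertex -3.47 -1.224 3.32
vertex -4.673 -0.843 3.826
endloop
endfacet
facet normal 0.452 0.710 0.540
outer loop
vertex -4.054 0.13 4.565
vertex -3.027 0.763 2.874
vertex -4.23 1.144 3.38
endloop
endfacet
facet normal 0.112 -0.646 0.755
outer loop
vertex -2.85 -0.251 4.06
vertex -4.054 0.13 4.565
vertex -3.47 -1.224 3.32
endloop
endfacet
facet normal 0.451 0.710 0.540
outer loop
vertex -2.85 -0.251 4.06
vertex -3.027 0.763 2.874
vertex -4.054 0.13 4.565
endloop
endfacet
facet normal -0.113 0.646 -0.755
outer loop
vertex -4.23 1.144 3.38
vertex -3.027 0.763 2.874
vertex -4.85 0.171 2.64
endloop
endfacet
facet normal -0.451 -0.710 -0.541
outer loop
vertex -3.646 -0.21 2.135
vertex -3.47 -1.224 3.32
vertex -4.85 0.171 2.64
endloop
endfacet
facet normal -0.113 0.645 -0.755
outer loop
vertex -4.85 0.171 2.64
vertex -3.027 0.763 2.874
vertex -3.646 -0.21 2.135
endloop
endfacet
facet normal 0.885 -0.281 -0.372
outer loop
vertex -3.646 -0.21 2.135
vertex -2.85 -0.251 4.06
vertex -3.47 -1.224 3.32
endloop
endfacet
facet normal 0.885 -0.280 -0.372
outer loop
vertex -3.027 0.763 2.874
vertex -2.85 -0.251 4.06
vertex -3.646 -0.21 2.135
endloop
endfacet

endsolid


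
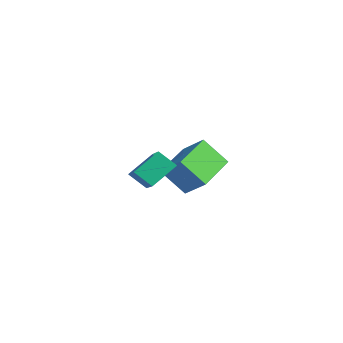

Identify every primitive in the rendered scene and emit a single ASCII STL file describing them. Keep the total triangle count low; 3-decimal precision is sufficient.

solid 
facet normal -0.583 -0.503 0.639
outer loop
vertex 4.409 -3.213 1.917
vertex 4.319 -2.045 2.754
vertex 2.78 -2.612 0.904
endloop
endfacet
facet normal 0.062 -0.812 -0.581
outer loop
vertex 3.381 -2.095 0.246
vertex 4.409 -3.213 1.917
vertex 2.78 -2.612 0.904
endloop
endfacet
facet normal -0.583 -0.502 0.639
outer loop
vertex 2.78 -2.612 0.904
vertex 4.319 -2.045 2.754
vertex 2.691 -1.444 1.741
endloop
endfacet
facet normal -0.810 0.300 -0.504
outer loop
vertex 2.691 -1.444 1.741
vertex 3.381 -2.095 0.246
vertex 2.78 -2.612 0.904
endloop
endfacet
facet normal 0.810 -0.299 0.505
outer loop
vertex 4.409 -3.213 1.917
vertex 4.92 -1.528 2.096
vertex 4.319 -2.045 2.754
endloop
endfacet
facet normal 0.062 -0.811 -0.581
outer loop
vertex 5.009 -2.696 1.259
vertex 4.409 -3.213 1.917
vertex 3.381 -2.095 0.246
endloop
endfacet
facet normal 0.810 -0.299 0.504
outer loop
vertex 5.009 -2.696 1.259
vertex 4.92 -1.528 2.096
vertex 4.409 -3.213 1.917
endloop
endfacet
facet normal -0.062 0.812 0.581
outer loop
vertex 4.319 -2.045 2.754
vertex 4.92 -1.528 2.096
vertex 2.691 -1.444 1.741
endloop
endfacet
facet normal -0.810 0.299 -0.504
outer loop
vertex 3.291 -0.927 1.083
vertex 3.381 -2.095 0.246
vertex 2.691 -1.444 1.741
endloop
endfacet
facet normal -0.062 0.811 0.581
outer loop
vertex 2.691 -1.444 1.741
vertex 4.92 -1.528 2.096
vertex 3.291 -0.927 1.083
endloop
endfacet
facet normal 0.583 0.503 -0.639
outer loop
vertex 3.291 -0.927 1.083
vertex 5.009 -2.696 1.259
vertex 3.381 -2.095 0.246
endloop
endfacet
facet normal 0.583 0.502 -0.639
outer loop
vertex 4.92 -1.528 2.096
vertex 5.009 -2.696 1.259
vertex 3.291 -0.927 1.083
endloop
endfacet
facet normal -0.720 -0.269 -0.639
outer loop
vertex -0.947 0.873 -1.474
vertex -2.032 2.643 -0.996
vertex -0.156 1.691 -2.709
endloop
endfacet
facet normal 0.509 -0.831 -0.224
outer loop
vertex 0.932 2.097 -1.744
vertex -0.947 0.873 -1.474
vertex -0.156 1.691 -2.709
endloop
endfacet
facet normal -0.720 -0.269 -0.639
outer loop
vertex -0.156 1.691 -2.709
vertex -2.032 2.643 -0.996
vertex -1.24 3.461 -2.232
endloop
endfacet
facet normal 0.471 0.487 -0.736
outer loop
vertex -1.24 3.461 -2.232
vertex 0.932 2.097 -1.744
vertex -0.156 1.691 -2.709
endloop
endfacet
facet normal -0.471 -0.487 0.736
outer loop
vertex -0.947 0.873 -1.474
vertex -0.944 3.049 -0.031
vertex -2.032 2.643 -0.996
endloop
endfacet
facet normal 0.509 -0.831 -0.224
outer loop
vertex 0.14 1.279 -0.508
vertex -0.947 0.873 -1.474
vertex 0.932 2.097 -1.744
endloop
endfacet
facet normal -0.472 -0.487 0.735
outer loop
vertex 0.14 1.279 -0.508
vertex -0.944 3.049 -0.031
vertex -0.947 0.873 -1.474
endloop
endfacet
facet normal -0.509 0.831 0.224
outer loop
vertex -2.032 2.643 -0.996
vertex -0.944 3.049 -0.031
vertex -1.24 3.461 -2.232
endloop
endfacet
facet normal 0.471 0.487 -0.735
outer loop
vertex -0.153 3.867 -1.266
vertex 0.932 2.097 -1.744
vertex -1.24 3.461 -2.232
endloop
endfacet
facet normal -0.509 0.831 0.224
outer loop
vertex -1.24 3.461 -2.232
vertex -0.944 3.049 -0.031
vertex -0.153 3.867 -1.266
endloop
endfacet
facet normal 0.720 0.269 0.639
outer loop
vertex -0.153 3.867 -1.266
vertex 0.14 1.279 -0.508
vertex 0.932 2.097 -1.744
endloop
endfacet
facet normal 0.720 0.269 0.639
outer loop
vertex -0.944 3.049 -0.031
vertex 0.14 1.279 -0.508
vertex -0.153 3.867 -1.266
endloop
endfacet

endsolid


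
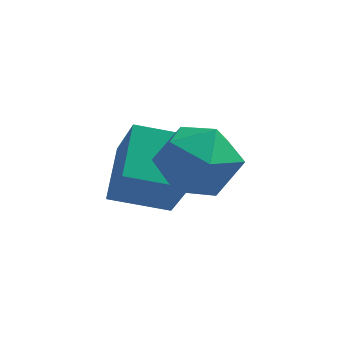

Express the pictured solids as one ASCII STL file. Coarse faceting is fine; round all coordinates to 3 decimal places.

solid 
facet normal -0.301 0.481 -0.823
outer loop
vertex 1.036 1.773 1.734
vertex 2.514 1.999 1.325
vertex 1.026 0.416 0.944
endloop
endfacet
facet normal -0.954 -0.146 0.263
outer loop
vertex 1.586 -0.479 2.475
vertex 1.036 1.773 1.734
vertex 1.026 0.416 0.944
endloop
endfacet
facet normal -0.302 0.482 -0.823
outer loop
vertex 1.026 0.416 0.944
vertex 2.514 1.999 1.325
vertex 2.503 0.642 0.535
endloop
endfacet
facet normal -0.007 -0.864 -0.503
outer loop
vertex 2.503 0.642 0.535
vertex 1.586 -0.479 2.475
vertex 1.026 0.416 0.944
endloop
endfacet
facet normal 0.007 0.864 0.503
outer loop
vertex 1.036 1.773 1.734
vertex 3.074 1.104 2.856
vertex 2.514 1.999 1.325
endloop
endfacet
facet normal -0.953 -0.146 0.264
outer loop
vertex 1.597 0.878 3.265
vertex 1.036 1.773 1.734
vertex 1.586 -0.479 2.475
endloop
endfacet
facet normal 0.007 0.864 0.503
outer loop
vertex 1.597 0.878 3.265
vertex 3.074 1.104 2.856
vertex 1.036 1.773 1.734
endloop
endfacet
facet normal 0.954 0.146 -0.264
outer loop
vertex 2.514 1.999 1.325
vertex 3.074 1.104 2.856
vertex 2.503 0.642 0.535
endloop
endfacet
facet normal -0.007 -0.864 -0.503
outer loop
vertex 3.064 -0.253 2.066
vertex 1.586 -0.479 2.475
vertex 2.503 0.642 0.535
endloop
endfacet
facet normal 0.953 0.146 -0.264
outer loop
vertex 2.503 0.642 0.535
vertex 3.074 1.104 2.856
vertex 3.064 -0.253 2.066
endloop
endfacet
facet normal 0.301 -0.482 0.823
outer loop
vertex 3.064 -0.253 2.066
vertex 1.597 0.878 3.265
vertex 1.586 -0.479 2.475
endloop
endfacet
facet normal 0.302 -0.481 0.823
outer loop
vertex 3.074 1.104 2.856
vertex 1.597 0.878 3.265
vertex 3.064 -0.253 2.066
endloop
endfacet
facet normal -0.284 0.227 0.932
outer loop
vertex 2.823 0.022 3.91
vertex 2.744 -1.043 4.145
vertex 3.689 -0.516 4.305
endloop
endfacet
facet normal 0.149 0.729 0.668
outer loop
vertex 2.823 0.022 3.91
vertex 3.689 -0.516 4.305
vertex 3.817 0.203 3.491
endloop
endfacet
facet normal -0.149 0.986 0.072
outer loop
vertex 2.823 0.022 3.91
vertex 3.817 0.203 3.491
vertex 2.951 0.12 2.828
endloop
endfacet
facet normal -0.766 0.642 -0.032
outer loop
vertex 2.823 0.022 3.91
vertex 2.951 0.12 2.828
vertex 2.288 -0.65 3.232
endloop
endfacet
facet normal -0.849 0.173 0.499
outer loop
vertex 2.823 0.022 3.91
vertex 2.288 -0.65 3.232
vertex 2.744 -1.043 4.145
endloop
endfacet
facet normal 0.765 0.418 0.489
outer loop
vertex 3.817 0.203 3.491
vertex 3.689 -0.516 4.305
vertex 4.352 -0.75 3.468
endloop
endfacet
facet normal 0.065 -0.395 0.916
outer loop
vertex 3.689 -0.516 4.305
vertex 2.744 -1.043 4.145
vertex 3.689 -1.52 3.872
endloop
endfacet
facet normal -0.849 -0.482 0.217
outer loop
vertex 2.744 -1.043 4.145
vertex 2.288 -0.65 3.232
vertex 2.823 -1.603 3.209
endloop
endfacet
facet normal -0.714 0.277 -0.643
outer loop
vertex 2.288 -0.65 3.232
vertex 2.951 0.12 2.828
vertex 2.951 -0.884 2.395
endloop
endfacet
facet normal 0.283 0.833 -0.475
outer loop
vertex 2.951 0.12 2.828
vertex 3.817 0.203 3.491
vertex 3.896 -0.357 2.555
endloop
endfacet
facet normal 0.766 -0.642 0.032
outer loop
vertex 3.817 -1.422 2.79
vertex 4.352 -0.75 3.468
vertex 3.689 -1.52 3.872
endloop
endfacet
facet normal 0.149 -0.986 -0.072
outer loop
vertex 3.817 -1.422 2.79
vertex 3.689 -1.52 3.872
vertex 2.823 -1.603 3.209
endloop
endfacet
facet normal -0.149 -0.729 -0.668
outer loop
vertex 3.817 -1.422 2.79
vertex 2.823 -1.603 3.209
vertex 2.951 -0.884 2.395
endloop
endfacet
facet normal 0.284 -0.227 -0.932
outer loop
vertex 3.817 -1.422 2.79
vertex 2.951 -0.884 2.395
vertex 3.896 -0.357 2.555
endloop
endfacet
facet normal 0.849 -0.173 -0.499
outer loop
vertex 3.817 -1.422 2.79
vertex 3.896 -0.357 2.555
vertex 4.352 -0.75 3.468
endloop
endfacet
facet normal 0.714 -0.277 0.643
outer loop
vertex 3.689 -1.52 3.872
vertex 4.352 -0.75 3.468
vertex 3.689 -0.516 4.305
endloop
endfacet
facet normal -0.283 -0.833 0.475
outer loop
vertex 2.823 -1.603 3.209
vertex 3.689 -1.52 3.872
vertex 2.744 -1.043 4.145
endloop
endfacet
facet normal -0.765 -0.418 -0.489
outer loop
vertex 2.951 -0.884 2.395
vertex 2.823 -1.603 3.209
vertex 2.288 -0.65 3.232
endloop
endfacet
facet normal -0.065 0.395 -0.916
outer loop
vertex 3.896 -0.357 2.555
vertex 2.951 -0.884 2.395
vertex 2.951 0.12 2.828
endloop
endfacet
facet normal 0.849 0.482 -0.217
outer loop
vertex 4.352 -0.75 3.468
vertex 3.896 -0.357 2.555
vertex 3.817 0.203 3.491
endloop
endfacet

endsolid


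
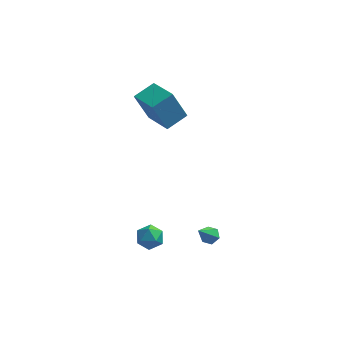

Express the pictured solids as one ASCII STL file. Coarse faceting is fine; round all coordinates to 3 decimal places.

solid 
facet normal -0.709 -0.636 -0.305
outer loop
vertex -2.195 1.709 3.615
vertex -3.333 3.245 3.059
vertex -1.419 1.664 1.904
endloop
endfacet
facet normal 0.571 -0.772 0.279
outer loop
vertex -0.447 2.535 2.321
vertex -2.195 1.709 3.615
vertex -1.419 1.664 1.904
endloop
endfacet
facet normal -0.709 -0.636 -0.305
outer loop
vertex -1.419 1.664 1.904
vertex -3.333 3.245 3.059
vertex -2.556 3.2 1.347
endloop
endfacet
facet normal 0.413 -0.025 -0.911
outer loop
vertex -2.556 3.2 1.347
vertex -0.447 2.535 2.321
vertex -1.419 1.664 1.904
endloop
endfacet
facet normal -0.412 0.024 0.911
outer loop
vertex -2.195 1.709 3.615
vertex -2.361 4.116 3.476
vertex -3.333 3.245 3.059
endloop
endfacet
facet normal 0.572 -0.771 0.280
outer loop
vertex -1.224 2.58 4.033
vertex -2.195 1.709 3.615
vertex -0.447 2.535 2.321
endloop
endfacet
facet normal -0.413 0.024 0.910
outer loop
vertex -1.224 2.58 4.033
vertex -2.361 4.116 3.476
vertex -2.195 1.709 3.615
endloop
endfacet
facet normal -0.571 0.772 -0.280
outer loop
vertex -3.333 3.245 3.059
vertex -2.361 4.116 3.476
vertex -2.556 3.2 1.347
endloop
endfacet
facet normal 0.413 -0.024 -0.910
outer loop
vertex -1.585 4.071 1.765
vertex -0.447 2.535 2.321
vertex -2.556 3.2 1.347
endloop
endfacet
facet normal -0.572 0.771 -0.280
outer loop
vertex -2.556 3.2 1.347
vertex -2.361 4.116 3.476
vertex -1.585 4.071 1.765
endloop
endfacet
facet normal 0.709 0.636 0.305
outer loop
vertex -1.585 4.071 1.765
vertex -1.224 2.58 4.033
vertex -0.447 2.535 2.321
endloop
endfacet
facet normal 0.709 0.636 0.305
outer loop
vertex -2.361 4.116 3.476
vertex -1.224 2.58 4.033
vertex -1.585 4.071 1.765
endloop
endfacet
facet normal -0.583 0.785 0.212
outer loop
vertex -2.382 -1.504 -4.109
vertex -2.684 -1.904 -3.46
vertex -2.018 -1.432 -3.377
endloop
endfacet
facet normal 0.020 0.994 -0.108
outer loop
vertex -2.382 -1.504 -4.109
vertex -2.018 -1.432 -3.377
vertex -1.563 -1.515 -4.055
endloop
endfacet
facet normal 0.058 0.668 -0.742
outer loop
vertex -2.382 -1.504 -4.109
vertex -1.563 -1.515 -4.055
vertex -1.948 -2.038 -4.556
endloop
endfacet
facet normal -0.522 0.257 -0.813
outer loop
vertex -2.382 -1.504 -4.109
vertex -1.948 -2.038 -4.556
vertex -2.64 -2.279 -4.188
endloop
endfacet
facet normal -0.917 0.328 -0.225
outer loop
vertex -2.382 -1.504 -4.109
vertex -2.64 -2.279 -4.188
vertex -2.684 -1.904 -3.46
endloop
endfacet
facet normal 0.570 0.770 0.288
outer loop
vertex -1.563 -1.515 -4.055
vertex -2.018 -1.432 -3.377
vertex -1.36 -1.921 -3.372
endloop
endfacet
facet normal -0.406 0.431 0.806
outer loop
vertex -2.018 -1.432 -3.377
vertex -2.684 -1.904 -3.46
vertex -2.052 -2.162 -3.004
endloop
endfacet
facet normal -0.947 -0.305 0.100
outer loop
vertex -2.684 -1.904 -3.46
vertex -2.64 -2.279 -4.188
vertex -2.437 -2.685 -3.505
endloop
endfacet
facet normal -0.307 -0.422 -0.853
outer loop
vertex -2.64 -2.279 -4.188
vertex -1.948 -2.038 -4.556
vertex -1.982 -2.768 -4.183
endloop
endfacet
facet normal 0.631 0.242 -0.737
outer loop
vertex -1.948 -2.038 -4.556
vertex -1.563 -1.515 -4.055
vertex -1.316 -2.296 -4.1
endloop
endfacet
facet normal 0.522 -0.257 0.813
outer loop
vertex -1.618 -2.696 -3.451
vertex -1.36 -1.921 -3.372
vertex -2.052 -2.162 -3.004
endloop
endfacet
facet normal -0.058 -0.668 0.742
outer loop
vertex -1.618 -2.696 -3.451
vertex -2.052 -2.162 -3.004
vertex -2.437 -2.685 -3.505
endloop
endfacet
facet normal -0.020 -0.994 0.108
outer loop
vertex -1.618 -2.696 -3.451
vertex -2.437 -2.685 -3.505
vertex -1.982 -2.768 -4.183
endloop
endfacet
facet normal 0.583 -0.785 -0.212
outer loop
vertex -1.618 -2.696 -3.451
vertex -1.982 -2.768 -4.183
vertex -1.316 -2.296 -4.1
endloop
endfacet
facet normal 0.917 -0.328 0.225
outer loop
vertex -1.618 -2.696 -3.451
vertex -1.316 -2.296 -4.1
vertex -1.36 -1.921 -3.372
endloop
endfacet
facet normal 0.307 0.422 0.853
outer loop
vertex -2.052 -2.162 -3.004
vertex -1.36 -1.921 -3.372
vertex -2.018 -1.432 -3.377
endloop
endfacet
facet normal -0.631 -0.242 0.737
outer loop
vertex -2.437 -2.685 -3.505
vertex -2.052 -2.162 -3.004
vertex -2.684 -1.904 -3.46
endloop
endfacet
facet normal -0.570 -0.770 -0.288
outer loop
vertex -1.982 -2.768 -4.183
vertex -2.437 -2.685 -3.505
vertex -2.64 -2.279 -4.188
endloop
endfacet
facet normal 0.406 -0.431 -0.806
outer loop
vertex -1.316 -2.296 -4.1
vertex -1.982 -2.768 -4.183
vertex -1.948 -2.038 -4.556
endloop
endfacet
facet normal 0.947 0.305 -0.100
outer loop
vertex -1.36 -1.921 -3.372
vertex -1.316 -2.296 -4.1
vertex -1.563 -1.515 -4.055
endloop
endfacet
facet normal 0.318 0.529 -0.787
outer loop
vertex 1.451 -0.845 -4.107
vertex 1.072 -1.099 -4.431
vertex 0.94 -0.624 -4.165
endloop
endfacet
facet normal 0.163 0.586 0.793
outer loop
vertex 1.451 -0.845 -4.107
vertex 0.94 -0.624 -4.165
vertex 0.508 -2.041 -3.029
endloop
endfacet
facet normal 0.316 0.529 -0.787
outer loop
vertex 0.94 -0.624 -4.165
vertex 1.072 -1.099 -4.431
vertex 0.56 -0.879 -4.489
endloop
endfacet
facet normal -0.724 0.552 0.414
outer loop
vertex 0.94 -0.624 -4.165
vertex 0.56 -0.879 -4.489
vertex 0.508 -2.041 -3.029
endloop
endfacet
facet normal 0.316 0.528 -0.788
outer loop
vertex 0.56 -0.879 -4.489
vertex 1.072 -1.099 -4.431
vertex 0.692 -1.354 -4.754
endloop
endfacet
facet normal -0.970 -0.173 -0.172
outer loop
vertex 0.56 -0.879 -4.489
vertex 0.692 -1.354 -4.754
vertex 0.508 -2.041 -3.029
endloop
endfacet
facet normal 0.315 0.529 -0.788
outer loop
vertex 0.692 -1.354 -4.754
vertex 1.072 -1.099 -4.431
vertex 1.204 -1.574 -4.697
endloop
endfacet
facet normal -0.329 -0.865 -0.379
outer loop
vertex 0.692 -1.354 -4.754
vertex 1.204 -1.574 -4.697
vertex 0.508 -2.041 -3.029
endloop
endfacet
facet normal 0.317 0.529 -0.787
outer loop
vertex 1.204 -1.574 -4.697
vertex 1.072 -1.099 -4.431
vertex 1.583 -1.319 -4.373
endloop
endfacet
facet normal 0.558 -0.830 0.000
outer loop
vertex 1.204 -1.574 -4.697
vertex 1.583 -1.319 -4.373
vertex 0.508 -2.041 -3.029
endloop
endfacet
facet normal 0.317 0.530 -0.787
outer loop
vertex 1.583 -1.319 -4.373
vertex 1.072 -1.099 -4.431
vertex 1.451 -0.845 -4.107
endloop
endfacet
facet normal 0.803 -0.105 0.586
outer loop
vertex 1.583 -1.319 -4.373
vertex 1.451 -0.845 -4.107
vertex 0.508 -2.041 -3.029
endloop
endfacet

endsolid


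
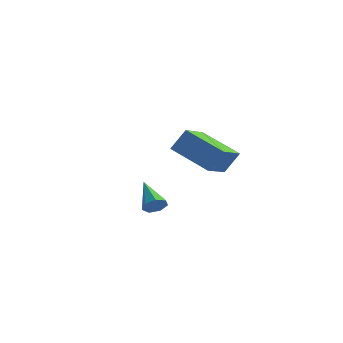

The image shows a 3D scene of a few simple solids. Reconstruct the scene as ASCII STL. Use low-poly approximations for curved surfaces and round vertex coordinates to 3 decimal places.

solid 
facet normal 0.690 -0.514 -0.510
outer loop
vertex -0.052 -3.245 -0.017
vertex -0.216 -3.034 -0.452
vertex 0.145 -2.866 -0.133
endloop
endfacet
facet normal 0.337 0.111 0.935
outer loop
vertex -0.052 -3.245 -0.017
vertex 0.145 -2.866 -0.133
vertex -1.224 -2.286 0.292
endloop
endfacet
facet normal 0.690 -0.514 -0.510
outer loop
vertex 0.145 -2.866 -0.133
vertex -0.216 -3.034 -0.452
vertex 0.07 -2.613 -0.489
endloop
endfacet
facet normal 0.463 0.766 0.447
outer loop
vertex 0.145 -2.866 -0.133
vertex 0.07 -2.613 -0.489
vertex -1.224 -2.286 0.292
endloop
endfacet
facet normal 0.691 -0.514 -0.509
outer loop
vertex 0.07 -2.613 -0.489
vertex -0.216 -3.034 -0.452
vertex -0.22 -2.678 -0.817
endloop
endfacet
facet normal 0.083 0.961 -0.264
outer loop
vertex 0.07 -2.613 -0.489
vertex -0.22 -2.678 -0.817
vertex -1.224 -2.286 0.292
endloop
endfacet
facet normal 0.690 -0.514 -0.509
outer loop
vertex -0.22 -2.678 -0.817
vertex -0.216 -3.034 -0.452
vertex -0.507 -3.011 -0.87
endloop
endfacet
facet normal -0.514 0.548 -0.659
outer loop
vertex -0.22 -2.678 -0.817
vertex -0.507 -3.011 -0.87
vertex -1.224 -2.286 0.292
endloop
endfacet
facet normal 0.691 -0.512 -0.509
outer loop
vertex -0.507 -3.011 -0.87
vertex -0.216 -3.034 -0.452
vertex -0.574 -3.362 -0.608
endloop
endfacet
facet normal -0.882 -0.162 -0.443
outer loop
vertex -0.507 -3.011 -0.87
vertex -0.574 -3.362 -0.608
vertex -1.224 -2.286 0.292
endloop
endfacet
facet normal 0.691 -0.512 -0.511
outer loop
vertex -0.574 -3.362 -0.608
vertex -0.216 -3.034 -0.452
vertex -0.371 -3.466 -0.229
endloop
endfacet
facet normal -0.741 -0.634 0.223
outer loop
vertex -0.574 -3.362 -0.608
vertex -0.371 -3.466 -0.229
vertex -1.224 -2.286 0.292
endloop
endfacet
facet normal 0.692 -0.511 -0.509
outer loop
vertex -0.371 -3.466 -0.229
vertex -0.216 -3.034 -0.452
vertex -0.052 -3.245 -0.017
endloop
endfacet
facet normal -0.200 -0.513 0.835
outer loop
vertex -0.371 -3.466 -0.229
vertex -0.052 -3.245 -0.017
vertex -1.224 -2.286 0.292
endloop
endfacet
facet normal -0.374 -0.398 -0.838
outer loop
vertex -0.363 0.862 -0.008
vertex -2.16 0.968 0.744
vertex -0.543 2.382 -0.65
endloop
endfacet
facet normal 0.921 -0.054 -0.386
outer loop
vertex -0.12 2.832 0.296
vertex -0.363 0.862 -0.008
vertex -0.543 2.382 -0.65
endloop
endfacet
facet normal -0.374 -0.398 -0.838
outer loop
vertex -0.543 2.382 -0.65
vertex -2.16 0.968 0.744
vertex -2.339 2.488 0.101
endloop
endfacet
facet normal -0.108 0.916 -0.387
outer loop
vertex -2.339 2.488 0.101
vertex -0.12 2.832 0.296
vertex -0.543 2.382 -0.65
endloop
endfacet
facet normal 0.108 -0.916 0.387
outer loop
vertex -0.363 0.862 -0.008
vertex -1.737 1.418 1.69
vertex -2.16 0.968 0.744
endloop
endfacet
facet normal 0.921 -0.054 -0.385
outer loop
vertex 0.059 1.312 0.939
vertex -0.363 0.862 -0.008
vertex -0.12 2.832 0.296
endloop
endfacet
facet normal 0.108 -0.916 0.387
outer loop
vertex 0.059 1.312 0.939
vertex -1.737 1.418 1.69
vertex -0.363 0.862 -0.008
endloop
endfacet
facet normal -0.921 0.055 0.386
outer loop
vertex -2.16 0.968 0.744
vertex -1.737 1.418 1.69
vertex -2.339 2.488 0.101
endloop
endfacet
facet normal -0.108 0.916 -0.387
outer loop
vertex -1.917 2.938 1.048
vertex -0.12 2.832 0.296
vertex -2.339 2.488 0.101
endloop
endfacet
facet normal -0.921 0.054 0.385
outer loop
vertex -2.339 2.488 0.101
vertex -1.737 1.418 1.69
vertex -1.917 2.938 1.048
endloop
endfacet
facet normal 0.374 0.398 0.838
outer loop
vertex -1.917 2.938 1.048
vertex 0.059 1.312 0.939
vertex -0.12 2.832 0.296
endloop
endfacet
facet normal 0.374 0.398 0.838
outer loop
vertex -1.737 1.418 1.69
vertex 0.059 1.312 0.939
vertex -1.917 2.938 1.048
endloop
endfacet

endsolid


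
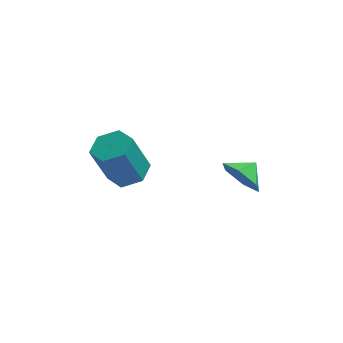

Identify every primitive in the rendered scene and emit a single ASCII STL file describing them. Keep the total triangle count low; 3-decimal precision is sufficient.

solid 
facet normal -0.631 -0.645 -0.431
outer loop
vertex 3.819 1.774 -3.526
vertex 3.035 2.078 -2.832
vertex 3.153 2.598 -3.783
endloop
endfacet
facet normal 0.779 0.520 -0.351
outer loop
vertex 3.819 1.774 -3.526
vertex 3.153 2.598 -3.783
vertex 3.685 2.742 -2.388
endloop
endfacet
facet normal -0.630 -0.646 -0.431
outer loop
vertex 3.153 2.598 -3.783
vertex 3.035 2.078 -2.832
vertex 2.368 2.901 -3.089
endloop
endfacet
facet normal 0.212 0.961 -0.180
outer loop
vertex 3.153 2.598 -3.783
vertex 2.368 2.901 -3.089
vertex 3.685 2.742 -2.388
endloop
endfacet
facet normal -0.631 -0.646 -0.431
outer loop
vertex 2.368 2.901 -3.089
vertex 3.035 2.078 -2.832
vertex 2.251 2.381 -2.138
endloop
endfacet
facet normal -0.140 0.876 0.462
outer loop
vertex 2.368 2.901 -3.089
vertex 2.251 2.381 -2.138
vertex 3.685 2.742 -2.388
endloop
endfacet
facet normal -0.631 -0.646 -0.431
outer loop
vertex 2.251 2.381 -2.138
vertex 3.035 2.078 -2.832
vertex 2.918 1.558 -1.881
endloop
endfacet
facet normal 0.074 0.352 0.933
outer loop
vertex 2.251 2.381 -2.138
vertex 2.918 1.558 -1.881
vertex 3.685 2.742 -2.388
endloop
endfacet
facet normal -0.631 -0.645 -0.430
outer loop
vertex 2.918 1.558 -1.881
vertex 3.035 2.078 -2.832
vertex 3.702 1.254 -2.575
endloop
endfacet
facet normal 0.641 -0.089 0.763
outer loop
vertex 2.918 1.558 -1.881
vertex 3.702 1.254 -2.575
vertex 3.685 2.742 -2.388
endloop
endfacet
facet normal -0.631 -0.645 -0.430
outer loop
vertex 3.702 1.254 -2.575
vertex 3.035 2.078 -2.832
vertex 3.819 1.774 -3.526
endloop
endfacet
facet normal 0.993 -0.004 0.120
outer loop
vertex 3.702 1.254 -2.575
vertex 3.819 1.774 -3.526
vertex 3.685 2.742 -2.388
endloop
endfacet
facet normal 0.331 0.146 -0.932
outer loop
vertex -0.994 -0.594 -0.739
vertex -1.599 0.144 -0.838
vertex -0.713 0.293 -0.5
endloop
endfacet
facet normal 0.897 -0.355 0.263
outer loop
vertex -0.994 -0.594 -0.739
vertex -0.713 0.293 -0.5
vertex -1.696 -0.903 1.238
endloop
endfacet
facet normal 0.897 -0.355 0.263
outer loop
vertex -1.696 -0.903 1.238
vertex -0.713 0.293 -0.5
vertex -1.415 -0.016 1.476
endloop
endfacet
facet normal -0.331 -0.145 0.932
outer loop
vertex -1.696 -0.903 1.238
vertex -1.415 -0.016 1.476
vertex -2.301 -0.164 1.138
endloop
endfacet
facet normal 0.331 0.145 -0.932
outer loop
vertex -0.713 0.293 -0.5
vertex -1.599 0.144 -0.838
vertex -1.318 1.031 -0.6
endloop
endfacet
facet normal 0.702 0.622 0.347
outer loop
vertex -0.713 0.293 -0.5
vertex -1.318 1.031 -0.6
vertex -1.415 -0.016 1.476
endloop
endfacet
facet normal 0.702 0.622 0.347
outer loop
vertex -1.415 -0.016 1.476
vertex -1.318 1.031 -0.6
vertex -2.02 0.722 1.377
endloop
endfacet
facet normal -0.331 -0.146 0.932
outer loop
vertex -1.415 -0.016 1.476
vertex -2.02 0.722 1.377
vertex -2.301 -0.164 1.138
endloop
endfacet
facet normal 0.331 0.145 -0.932
outer loop
vertex -1.318 1.031 -0.6
vertex -1.599 0.144 -0.838
vertex -2.204 0.883 -0.938
endloop
endfacet
facet normal -0.195 0.977 0.083
outer loop
vertex -1.318 1.031 -0.6
vertex -2.204 0.883 -0.938
vertex -2.02 0.722 1.377
endloop
endfacet
facet normal -0.195 0.977 0.083
outer loop
vertex -2.02 0.722 1.377
vertex -2.204 0.883 -0.938
vertex -2.906 0.574 1.039
endloop
endfacet
facet normal -0.331 -0.146 0.932
outer loop
vertex -2.02 0.722 1.377
vertex -2.906 0.574 1.039
vertex -2.301 -0.164 1.138
endloop
endfacet
facet normal 0.331 0.145 -0.932
outer loop
vertex -2.204 0.883 -0.938
vertex -1.599 0.144 -0.838
vertex -2.485 -0.004 -1.176
endloop
endfacet
facet normal -0.897 0.355 -0.263
outer loop
vertex -2.204 0.883 -0.938
vertex -2.485 -0.004 -1.176
vertex -2.906 0.574 1.039
endloop
endfacet
facet normal -0.897 0.355 -0.263
outer loop
vertex -2.906 0.574 1.039
vertex -2.485 -0.004 -1.176
vertex -3.187 -0.313 0.8
endloop
endfacet
facet normal -0.331 -0.146 0.932
outer loop
vertex -2.906 0.574 1.039
vertex -3.187 -0.313 0.8
vertex -2.301 -0.164 1.138
endloop
endfacet
facet normal 0.331 0.146 -0.932
outer loop
vertex -2.485 -0.004 -1.176
vertex -1.599 0.144 -0.838
vertex -1.88 -0.742 -1.077
endloop
endfacet
facet normal -0.702 -0.622 -0.347
outer loop
vertex -2.485 -0.004 -1.176
vertex -1.88 -0.742 -1.077
vertex -3.187 -0.313 0.8
endloop
endfacet
facet normal -0.702 -0.622 -0.346
outer loop
vertex -3.187 -0.313 0.8
vertex -1.88 -0.742 -1.077
vertex -2.582 -1.051 0.9
endloop
endfacet
facet normal -0.331 -0.145 0.932
outer loop
vertex -3.187 -0.313 0.8
vertex -2.582 -1.051 0.9
vertex -2.301 -0.164 1.138
endloop
endfacet
facet normal 0.331 0.146 -0.932
outer loop
vertex -1.88 -0.742 -1.077
vertex -1.599 0.144 -0.838
vertex -0.994 -0.594 -0.739
endloop
endfacet
facet normal 0.195 -0.977 -0.083
outer loop
vertex -1.88 -0.742 -1.077
vertex -0.994 -0.594 -0.739
vertex -2.582 -1.051 0.9
endloop
endfacet
facet normal 0.195 -0.977 -0.083
outer loop
vertex -2.582 -1.051 0.9
vertex -0.994 -0.594 -0.739
vertex -1.696 -0.903 1.238
endloop
endfacet
facet normal -0.331 -0.145 0.932
outer loop
vertex -2.582 -1.051 0.9
vertex -1.696 -0.903 1.238
vertex -2.301 -0.164 1.138
endloop
endfacet

endsolid


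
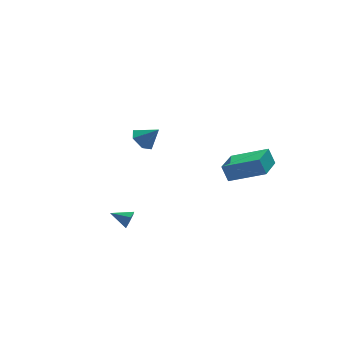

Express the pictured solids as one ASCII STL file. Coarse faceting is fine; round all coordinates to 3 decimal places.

solid 
facet normal -0.605 0.375 -0.702
outer loop
vertex 0.592 3.267 -0.979
vertex -0.061 3.012 -0.552
vertex 0.249 3.76 -0.42
endloop
endfacet
facet normal 0.885 0.438 0.157
outer loop
vertex 0.592 3.267 -0.979
vertex 0.249 3.76 -0.42
vertex 0.721 2.528 0.352
endloop
endfacet
facet normal -0.606 0.375 -0.701
outer loop
vertex 0.249 3.76 -0.42
vertex -0.061 3.012 -0.552
vertex -0.403 3.505 0.007
endloop
endfacet
facet normal 0.273 0.584 0.765
outer loop
vertex 0.249 3.76 -0.42
vertex -0.403 3.505 0.007
vertex 0.721 2.528 0.352
endloop
endfacet
facet normal -0.605 0.376 -0.702
outer loop
vertex -0.403 3.505 0.007
vertex -0.061 3.012 -0.552
vertex -0.713 2.757 -0.126
endloop
endfacet
facet normal -0.321 -0.035 0.946
outer loop
vertex -0.403 3.505 0.007
vertex -0.713 2.757 -0.126
vertex 0.721 2.528 0.352
endloop
endfacet
facet normal -0.605 0.375 -0.702
outer loop
vertex -0.713 2.757 -0.126
vertex -0.061 3.012 -0.552
vertex -0.37 2.265 -0.685
endloop
endfacet
facet normal -0.301 -0.800 0.519
outer loop
vertex -0.713 2.757 -0.126
vertex -0.37 2.265 -0.685
vertex 0.721 2.528 0.352
endloop
endfacet
facet normal -0.606 0.376 -0.701
outer loop
vertex -0.37 2.265 -0.685
vertex -0.061 3.012 -0.552
vertex 0.282 2.52 -1.112
endloop
endfacet
facet normal 0.312 -0.946 -0.088
outer loop
vertex -0.37 2.265 -0.685
vertex 0.282 2.52 -1.112
vertex 0.721 2.528 0.352
endloop
endfacet
facet normal -0.605 0.376 -0.701
outer loop
vertex 0.282 2.52 -1.112
vertex -0.061 3.012 -0.552
vertex 0.592 3.267 -0.979
endloop
endfacet
facet normal 0.905 -0.328 -0.270
outer loop
vertex 0.282 2.52 -1.112
vertex 0.592 3.267 -0.979
vertex 0.721 2.528 0.352
endloop
endfacet
facet normal 0.754 -0.584 -0.302
outer loop
vertex -2.847 -2.742 -1.907
vertex -3.118 -2.837 -2.399
vertex -2.758 -2.397 -2.351
endloop
endfacet
facet normal 0.280 0.730 0.623
outer loop
vertex -2.847 -2.742 -1.907
vertex -2.758 -2.397 -2.351
vertex -3.962 -2.183 -2.061
endloop
endfacet
facet normal 0.754 -0.583 -0.303
outer loop
vertex -2.758 -2.397 -2.351
vertex -3.118 -2.837 -2.399
vertex -3.029 -2.491 -2.844
endloop
endfacet
facet normal 0.112 0.963 -0.245
outer loop
vertex -2.758 -2.397 -2.351
vertex -3.029 -2.491 -2.844
vertex -3.962 -2.183 -2.061
endloop
endfacet
facet normal 0.754 -0.583 -0.302
outer loop
vertex -3.029 -2.491 -2.844
vertex -3.118 -2.837 -2.399
vertex -3.388 -2.931 -2.892
endloop
endfacet
facet normal -0.473 0.467 -0.747
outer loop
vertex -3.029 -2.491 -2.844
vertex -3.388 -2.931 -2.892
vertex -3.962 -2.183 -2.061
endloop
endfacet
facet normal 0.754 -0.583 -0.302
outer loop
vertex -3.388 -2.931 -2.892
vertex -3.118 -2.837 -2.399
vertex -3.477 -3.276 -2.448
endloop
endfacet
facet normal -0.888 -0.260 -0.380
outer loop
vertex -3.388 -2.931 -2.892
vertex -3.477 -3.276 -2.448
vertex -3.962 -2.183 -2.061
endloop
endfacet
facet normal 0.754 -0.583 -0.302
outer loop
vertex -3.477 -3.276 -2.448
vertex -3.118 -2.837 -2.399
vertex -3.207 -3.182 -1.955
endloop
endfacet
facet normal -0.720 -0.493 0.488
outer loop
vertex -3.477 -3.276 -2.448
vertex -3.207 -3.182 -1.955
vertex -3.962 -2.183 -2.061
endloop
endfacet
facet normal 0.754 -0.584 -0.302
outer loop
vertex -3.207 -3.182 -1.955
vertex -3.118 -2.837 -2.399
vertex -2.847 -2.742 -1.907
endloop
endfacet
facet normal -0.135 0.003 0.991
outer loop
vertex -3.207 -3.182 -1.955
vertex -2.847 -2.742 -1.907
vertex -3.962 -2.183 -2.061
endloop
endfacet
facet normal -0.729 0.552 -0.405
outer loop
vertex 1.98 -2.945 0.42
vertex 3.144 -1.615 0.14
vertex 2.2 -3.334 -0.507
endloop
endfacet
facet normal -0.651 -0.743 0.157
outer loop
vertex 3.796 -4.545 0.38
vertex 1.98 -2.945 0.42
vertex 2.2 -3.334 -0.507
endloop
endfacet
facet normal -0.728 0.553 -0.405
outer loop
vertex 2.2 -3.334 -0.507
vertex 3.144 -1.615 0.14
vertex 3.365 -2.004 -0.787
endloop
endfacet
facet normal 0.214 -0.377 -0.901
outer loop
vertex 3.365 -2.004 -0.787
vertex 3.796 -4.545 0.38
vertex 2.2 -3.334 -0.507
endloop
endfacet
facet normal -0.214 0.377 0.901
outer loop
vertex 1.98 -2.945 0.42
vertex 4.74 -2.826 1.027
vertex 3.144 -1.615 0.14
endloop
endfacet
facet normal -0.651 -0.743 0.156
outer loop
vertex 3.575 -4.156 1.307
vertex 1.98 -2.945 0.42
vertex 3.796 -4.545 0.38
endloop
endfacet
facet normal -0.214 0.377 0.901
outer loop
vertex 3.575 -4.156 1.307
vertex 4.74 -2.826 1.027
vertex 1.98 -2.945 0.42
endloop
endfacet
facet normal 0.651 0.743 -0.157
outer loop
vertex 3.144 -1.615 0.14
vertex 4.74 -2.826 1.027
vertex 3.365 -2.004 -0.787
endloop
endfacet
facet normal 0.214 -0.377 -0.901
outer loop
vertex 4.96 -3.215 0.1
vertex 3.796 -4.545 0.38
vertex 3.365 -2.004 -0.787
endloop
endfacet
facet normal 0.651 0.743 -0.157
outer loop
vertex 3.365 -2.004 -0.787
vertex 4.74 -2.826 1.027
vertex 4.96 -3.215 0.1
endloop
endfacet
facet normal 0.728 -0.552 0.405
outer loop
vertex 4.96 -3.215 0.1
vertex 3.575 -4.156 1.307
vertex 3.796 -4.545 0.38
endloop
endfacet
facet normal 0.728 -0.553 0.405
outer loop
vertex 4.74 -2.826 1.027
vertex 3.575 -4.156 1.307
vertex 4.96 -3.215 0.1
endloop
endfacet

endsolid


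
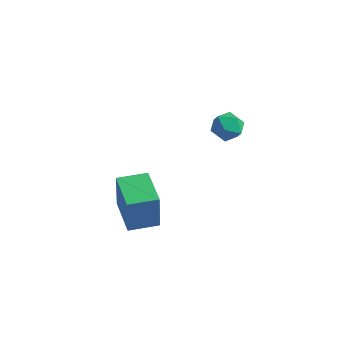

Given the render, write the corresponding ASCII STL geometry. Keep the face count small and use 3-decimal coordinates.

solid 
facet normal -0.708 0.706 -0.018
outer loop
vertex -2.075 -2.801 0.522
vertex -1.051 -1.775 0.521
vertex -2.052 -2.826 -1.337
endloop
endfacet
facet normal -0.706 -0.708 0.001
outer loop
vertex -0.629 -4.245 -1.301
vertex -2.075 -2.801 0.522
vertex -2.052 -2.826 -1.337
endloop
endfacet
facet normal -0.708 0.706 -0.018
outer loop
vertex -2.052 -2.826 -1.337
vertex -1.051 -1.775 0.521
vertex -1.028 -1.8 -1.339
endloop
endfacet
facet normal 0.012 -0.014 -1.000
outer loop
vertex -1.028 -1.8 -1.339
vertex -0.629 -4.245 -1.301
vertex -2.052 -2.826 -1.337
endloop
endfacet
facet normal -0.012 0.013 1.000
outer loop
vertex -2.075 -2.801 0.522
vertex 0.372 -3.194 0.557
vertex -1.051 -1.775 0.521
endloop
endfacet
facet normal -0.706 -0.708 0.001
outer loop
vertex -0.652 -4.22 0.559
vertex -2.075 -2.801 0.522
vertex -0.629 -4.245 -1.301
endloop
endfacet
facet normal -0.012 0.014 1.000
outer loop
vertex -0.652 -4.22 0.559
vertex 0.372 -3.194 0.557
vertex -2.075 -2.801 0.522
endloop
endfacet
facet normal 0.706 0.708 -0.001
outer loop
vertex -1.051 -1.775 0.521
vertex 0.372 -3.194 0.557
vertex -1.028 -1.8 -1.339
endloop
endfacet
facet normal 0.013 -0.013 -1.000
outer loop
vertex 0.395 -3.219 -1.302
vertex -0.629 -4.245 -1.301
vertex -1.028 -1.8 -1.339
endloop
endfacet
facet normal 0.706 0.708 -0.001
outer loop
vertex -1.028 -1.8 -1.339
vertex 0.372 -3.194 0.557
vertex 0.395 -3.219 -1.302
endloop
endfacet
facet normal 0.708 -0.706 0.018
outer loop
vertex 0.395 -3.219 -1.302
vertex -0.652 -4.22 0.559
vertex -0.629 -4.245 -1.301
endloop
endfacet
facet normal 0.708 -0.706 0.018
outer loop
vertex 0.372 -3.194 0.557
vertex -0.652 -4.22 0.559
vertex 0.395 -3.219 -1.302
endloop
endfacet
facet normal -0.646 0.763 0.007
outer loop
vertex 0.336 3.228 0.63
vertex -0.241 2.736 1.042
vertex 0.323 3.209 1.492
endloop
endfacet
facet normal 0.028 0.999 0.022
outer loop
vertex 0.336 3.228 0.63
vertex 0.323 3.209 1.492
vertex 1.076 3.197 1.072
endloop
endfacet
facet normal 0.363 0.748 -0.555
outer loop
vertex 0.336 3.228 0.63
vertex 1.076 3.197 1.072
vertex 0.977 2.718 0.362
endloop
endfacet
facet normal -0.104 0.357 -0.928
outer loop
vertex 0.336 3.228 0.63
vertex 0.977 2.718 0.362
vertex 0.164 2.433 0.343
endloop
endfacet
facet normal -0.727 0.367 -0.580
outer loop
vertex 0.336 3.228 0.63
vertex 0.164 2.433 0.343
vertex -0.241 2.736 1.042
endloop
endfacet
facet normal 0.345 0.723 0.599
outer loop
vertex 1.076 3.197 1.072
vertex 0.323 3.209 1.492
vertex 0.956 2.687 1.757
endloop
endfacet
facet normal -0.744 0.341 0.574
outer loop
vertex 0.323 3.209 1.492
vertex -0.241 2.736 1.042
vertex 0.143 2.402 1.738
endloop
endfacet
facet normal -0.876 -0.301 -0.377
outer loop
vertex -0.241 2.736 1.042
vertex 0.164 2.433 0.343
vertex 0.044 1.923 1.028
endloop
endfacet
facet normal 0.133 -0.316 -0.939
outer loop
vertex 0.164 2.433 0.343
vertex 0.977 2.718 0.362
vertex 0.797 1.911 0.608
endloop
endfacet
facet normal 0.887 0.317 -0.337
outer loop
vertex 0.977 2.718 0.362
vertex 1.076 3.197 1.072
vertex 1.361 2.384 1.058
endloop
endfacet
facet normal 0.104 -0.357 0.928
outer loop
vertex 0.784 1.892 1.47
vertex 0.956 2.687 1.757
vertex 0.143 2.402 1.738
endloop
endfacet
facet normal -0.363 -0.748 0.555
outer loop
vertex 0.784 1.892 1.47
vertex 0.143 2.402 1.738
vertex 0.044 1.923 1.028
endloop
endfacet
facet normal -0.028 -0.999 -0.022
outer loop
vertex 0.784 1.892 1.47
vertex 0.044 1.923 1.028
vertex 0.797 1.911 0.608
endloop
endfacet
facet normal 0.646 -0.763 -0.007
outer loop
vertex 0.784 1.892 1.47
vertex 0.797 1.911 0.608
vertex 1.361 2.384 1.058
endloop
endfacet
facet normal 0.727 -0.367 0.580
outer loop
vertex 0.784 1.892 1.47
vertex 1.361 2.384 1.058
vertex 0.956 2.687 1.757
endloop
endfacet
facet normal -0.133 0.316 0.939
outer loop
vertex 0.143 2.402 1.738
vertex 0.956 2.687 1.757
vertex 0.323 3.209 1.492
endloop
endfacet
facet normal -0.887 -0.317 0.337
outer loop
vertex 0.044 1.923 1.028
vertex 0.143 2.402 1.738
vertex -0.241 2.736 1.042
endloop
endfacet
facet normal -0.345 -0.723 -0.599
outer loop
vertex 0.797 1.911 0.608
vertex 0.044 1.923 1.028
vertex 0.164 2.433 0.343
endloop
endfacet
facet normal 0.744 -0.341 -0.574
outer loop
vertex 1.361 2.384 1.058
vertex 0.797 1.911 0.608
vertex 0.977 2.718 0.362
endloop
endfacet
facet normal 0.876 0.301 0.377
outer loop
vertex 0.956 2.687 1.757
vertex 1.361 2.384 1.058
vertex 1.076 3.197 1.072
endloop
endfacet

endsolid


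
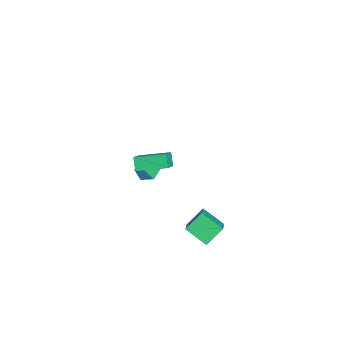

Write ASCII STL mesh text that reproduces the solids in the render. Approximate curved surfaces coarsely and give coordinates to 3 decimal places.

solid 
facet normal -0.769 0.115 -0.629
outer loop
vertex 0.492 -0.124 -4.265
vertex -0.034 0.802 -3.452
vertex 1.233 0.926 -4.98
endloop
endfacet
facet normal 0.393 -0.691 -0.607
outer loop
vertex 2.494 0.738 -3.948
vertex 0.492 -0.124 -4.265
vertex 1.233 0.926 -4.98
endloop
endfacet
facet normal -0.769 0.115 -0.629
outer loop
vertex 1.233 0.926 -4.98
vertex -0.034 0.802 -3.452
vertex 0.707 1.852 -4.167
endloop
endfacet
facet normal 0.504 0.713 -0.486
outer loop
vertex 0.707 1.852 -4.167
vertex 2.494 0.738 -3.948
vertex 1.233 0.926 -4.98
endloop
endfacet
facet normal -0.504 -0.713 0.486
outer loop
vertex 0.492 -0.124 -4.265
vertex 1.227 0.614 -2.42
vertex -0.034 0.802 -3.452
endloop
endfacet
facet normal 0.393 -0.691 -0.607
outer loop
vertex 1.753 -0.312 -3.233
vertex 0.492 -0.124 -4.265
vertex 2.494 0.738 -3.948
endloop
endfacet
facet normal -0.504 -0.713 0.486
outer loop
vertex 1.753 -0.312 -3.233
vertex 1.227 0.614 -2.42
vertex 0.492 -0.124 -4.265
endloop
endfacet
facet normal -0.393 0.691 0.607
outer loop
vertex -0.034 0.802 -3.452
vertex 1.227 0.614 -2.42
vertex 0.707 1.852 -4.167
endloop
endfacet
facet normal 0.504 0.713 -0.486
outer loop
vertex 1.968 1.664 -3.135
vertex 2.494 0.738 -3.948
vertex 0.707 1.852 -4.167
endloop
endfacet
facet normal -0.393 0.691 0.607
outer loop
vertex 0.707 1.852 -4.167
vertex 1.227 0.614 -2.42
vertex 1.968 1.664 -3.135
endloop
endfacet
facet normal 0.769 -0.115 0.629
outer loop
vertex 1.968 1.664 -3.135
vertex 1.753 -0.312 -3.233
vertex 2.494 0.738 -3.948
endloop
endfacet
facet normal 0.769 -0.115 0.629
outer loop
vertex 1.227 0.614 -2.42
vertex 1.753 -0.312 -3.233
vertex 1.968 1.664 -3.135
endloop
endfacet
facet normal -0.710 0.267 -0.652
outer loop
vertex 0.965 -2.677 2.791
vertex 1.218 -1.024 3.192
vertex 1.537 -2.619 2.192
endloop
endfacet
facet normal -0.147 -0.961 -0.233
outer loop
vertex 2.382 -2.936 2.968
vertex 0.965 -2.677 2.791
vertex 1.537 -2.619 2.192
endloop
endfacet
facet normal -0.710 0.267 -0.652
outer loop
vertex 1.537 -2.619 2.192
vertex 1.218 -1.024 3.192
vertex 1.79 -0.966 2.593
endloop
endfacet
facet normal 0.689 0.070 -0.722
outer loop
vertex 1.79 -0.966 2.593
vertex 2.382 -2.936 2.968
vertex 1.537 -2.619 2.192
endloop
endfacet
facet normal -0.689 -0.070 0.722
outer loop
vertex 0.965 -2.677 2.791
vertex 2.063 -1.341 3.968
vertex 1.218 -1.024 3.192
endloop
endfacet
facet normal -0.147 -0.961 -0.233
outer loop
vertex 1.81 -2.994 3.567
vertex 0.965 -2.677 2.791
vertex 2.382 -2.936 2.968
endloop
endfacet
facet normal -0.689 -0.070 0.722
outer loop
vertex 1.81 -2.994 3.567
vertex 2.063 -1.341 3.968
vertex 0.965 -2.677 2.791
endloop
endfacet
facet normal 0.147 0.961 0.233
outer loop
vertex 1.218 -1.024 3.192
vertex 2.063 -1.341 3.968
vertex 1.79 -0.966 2.593
endloop
endfacet
facet normal 0.689 0.070 -0.722
outer loop
vertex 2.635 -1.283 3.369
vertex 2.382 -2.936 2.968
vertex 1.79 -0.966 2.593
endloop
endfacet
facet normal 0.147 0.961 0.233
outer loop
vertex 1.79 -0.966 2.593
vertex 2.063 -1.341 3.968
vertex 2.635 -1.283 3.369
endloop
endfacet
facet normal 0.710 -0.267 0.652
outer loop
vertex 2.635 -1.283 3.369
vertex 1.81 -2.994 3.567
vertex 2.382 -2.936 2.968
endloop
endfacet
facet normal 0.710 -0.267 0.652
outer loop
vertex 2.063 -1.341 3.968
vertex 1.81 -2.994 3.567
vertex 2.635 -1.283 3.369
endloop
endfacet
facet normal -0.418 0.387 -0.822
outer loop
vertex -3.219 -1.604 -3.96
vertex -3.91 -1.897 -3.746
vertex -3.701 -1.182 -3.516
endloop
endfacet
facet normal 0.774 0.547 0.320
outer loop
vertex -3.219 -1.604 -3.96
vertex -3.701 -1.182 -3.516
vertex -3.21 -2.543 -2.374
endloop
endfacet
facet normal -0.418 0.387 -0.822
outer loop
vertex -3.701 -1.182 -3.516
vertex -3.91 -1.897 -3.746
vertex -4.392 -1.475 -3.302
endloop
endfacet
facet normal -0.031 0.636 0.771
outer loop
vertex -3.701 -1.182 -3.516
vertex -4.392 -1.475 -3.302
vertex -3.21 -2.543 -2.374
endloop
endfacet
facet normal -0.419 0.386 -0.822
outer loop
vertex -4.392 -1.475 -3.302
vertex -3.91 -1.897 -3.746
vertex -4.6 -2.19 -3.532
endloop
endfacet
facet normal -0.647 -0.056 0.760
outer loop
vertex -4.392 -1.475 -3.302
vertex -4.6 -2.19 -3.532
vertex -3.21 -2.543 -2.374
endloop
endfacet
facet normal -0.419 0.386 -0.822
outer loop
vertex -4.6 -2.19 -3.532
vertex -3.91 -1.897 -3.746
vertex -4.118 -2.613 -3.976
endloop
endfacet
facet normal -0.460 -0.837 0.297
outer loop
vertex -4.6 -2.19 -3.532
vertex -4.118 -2.613 -3.976
vertex -3.21 -2.543 -2.374
endloop
endfacet
facet normal -0.420 0.386 -0.822
outer loop
vertex -4.118 -2.613 -3.976
vertex -3.91 -1.897 -3.746
vertex -3.428 -2.32 -4.191
endloop
endfacet
facet normal 0.345 -0.926 -0.155
outer loop
vertex -4.118 -2.613 -3.976
vertex -3.428 -2.32 -4.191
vertex -3.21 -2.543 -2.374
endloop
endfacet
facet normal -0.419 0.387 -0.821
outer loop
vertex -3.428 -2.32 -4.191
vertex -3.91 -1.897 -3.746
vertex -3.219 -1.604 -3.96
endloop
endfacet
facet normal 0.961 -0.234 -0.144
outer loop
vertex -3.428 -2.32 -4.191
vertex -3.219 -1.604 -3.96
vertex -3.21 -2.543 -2.374
endloop
endfacet

endsolid
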